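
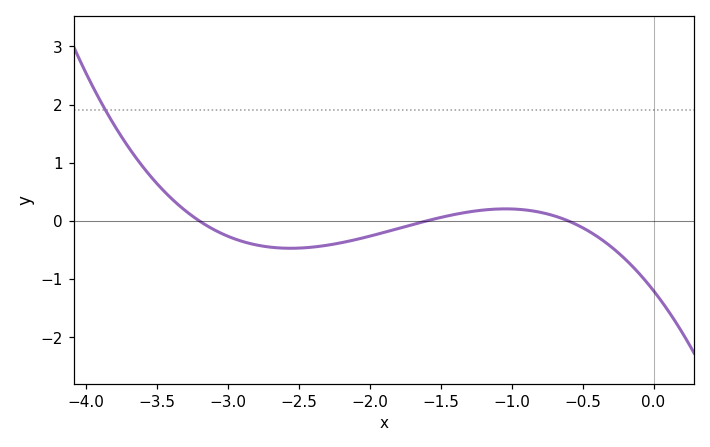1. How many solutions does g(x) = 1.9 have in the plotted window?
1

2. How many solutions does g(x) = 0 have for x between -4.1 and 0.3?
3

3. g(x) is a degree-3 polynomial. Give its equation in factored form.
y = -0.39(x + 3.2)(x + 1.6)(x + 0.6)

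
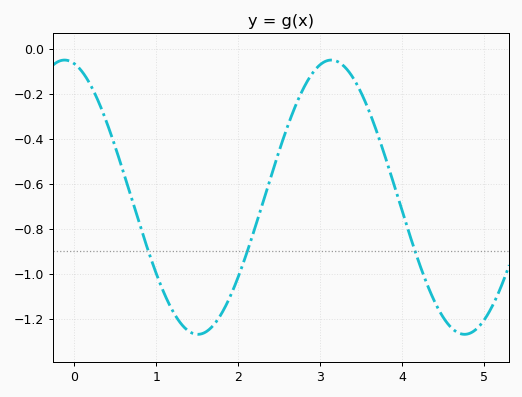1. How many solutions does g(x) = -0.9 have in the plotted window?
3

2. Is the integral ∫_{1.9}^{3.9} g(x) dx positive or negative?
negative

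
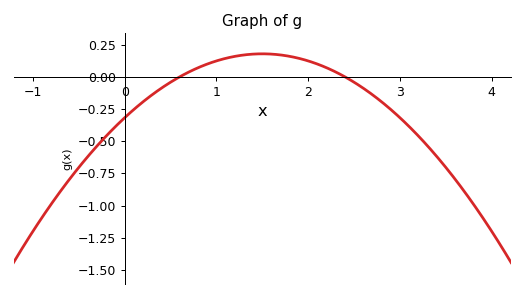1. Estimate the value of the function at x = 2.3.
0.037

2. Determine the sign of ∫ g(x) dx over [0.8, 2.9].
positive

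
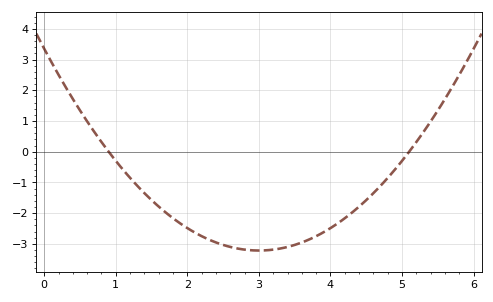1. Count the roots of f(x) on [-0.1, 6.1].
2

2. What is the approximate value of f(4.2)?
-2.2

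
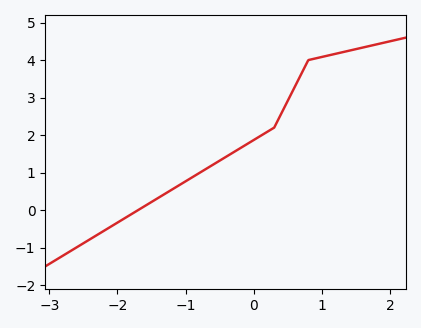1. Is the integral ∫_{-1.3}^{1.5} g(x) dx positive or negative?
positive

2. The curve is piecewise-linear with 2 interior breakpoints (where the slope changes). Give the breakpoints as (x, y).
(0.3, 2.2); (0.8, 4)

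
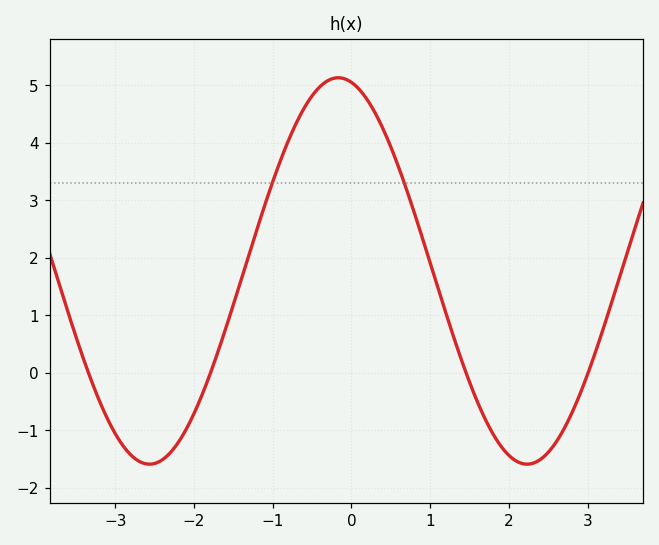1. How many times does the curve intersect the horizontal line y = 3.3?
2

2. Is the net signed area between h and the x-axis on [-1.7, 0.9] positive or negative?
positive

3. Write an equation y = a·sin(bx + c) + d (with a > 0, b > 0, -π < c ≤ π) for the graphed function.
y = 3.36sin(1.31x + 1.79) + 1.77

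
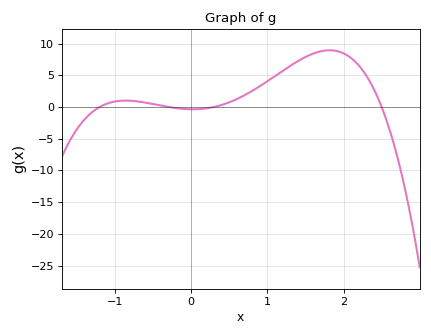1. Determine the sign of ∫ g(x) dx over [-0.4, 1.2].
positive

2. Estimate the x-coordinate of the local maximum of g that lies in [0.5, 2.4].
1.8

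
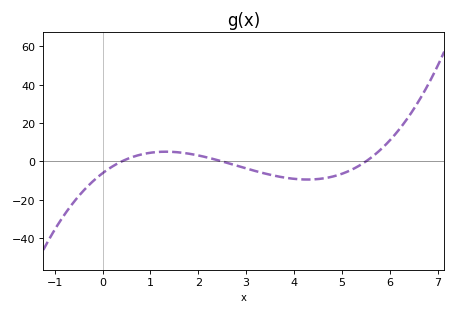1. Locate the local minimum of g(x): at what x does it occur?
4.28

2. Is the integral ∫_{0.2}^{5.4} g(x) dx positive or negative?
negative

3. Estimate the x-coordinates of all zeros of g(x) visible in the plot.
0.4, 2.5, 5.5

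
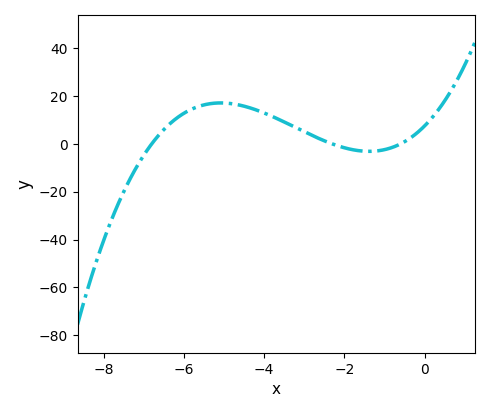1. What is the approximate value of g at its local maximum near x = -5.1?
18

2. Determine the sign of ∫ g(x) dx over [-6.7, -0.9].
positive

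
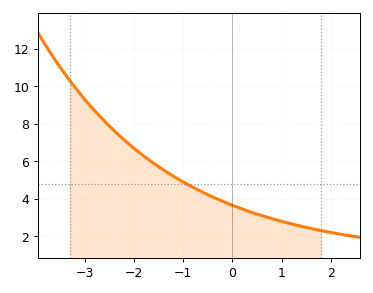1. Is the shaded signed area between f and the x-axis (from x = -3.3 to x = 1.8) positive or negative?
positive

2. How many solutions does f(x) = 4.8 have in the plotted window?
1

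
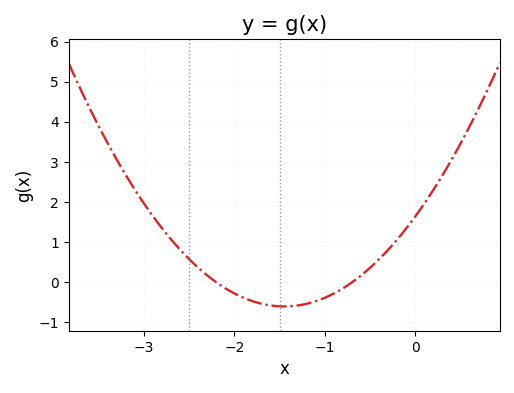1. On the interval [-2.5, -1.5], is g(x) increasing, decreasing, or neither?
decreasing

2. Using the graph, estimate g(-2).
-0.3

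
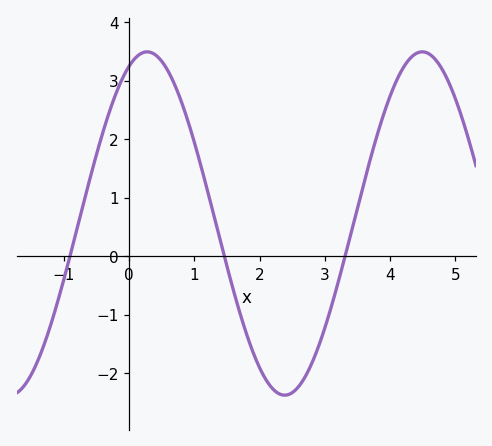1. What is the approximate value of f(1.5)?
-0.2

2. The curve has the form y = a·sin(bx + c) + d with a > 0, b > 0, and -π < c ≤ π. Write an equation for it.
y = 2.93sin(1.5x + 1.2) + 0.56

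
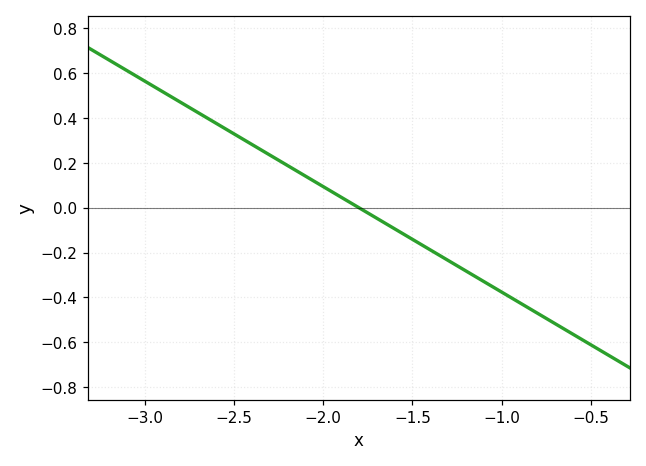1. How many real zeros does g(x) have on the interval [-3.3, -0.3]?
1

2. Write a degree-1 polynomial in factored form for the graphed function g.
y = -0.47(x + 1.8)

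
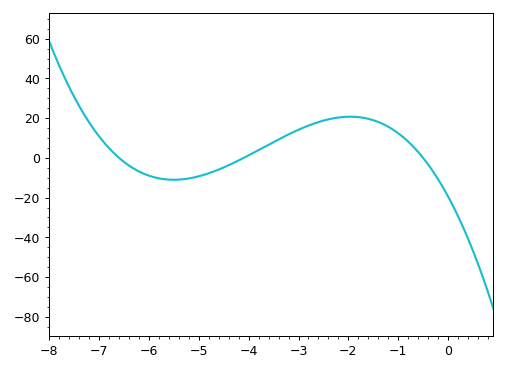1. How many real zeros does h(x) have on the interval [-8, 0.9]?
3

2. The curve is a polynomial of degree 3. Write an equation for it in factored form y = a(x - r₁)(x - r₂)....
y = -1.43(x + 6.6)(x + 4.1)(x + 0.5)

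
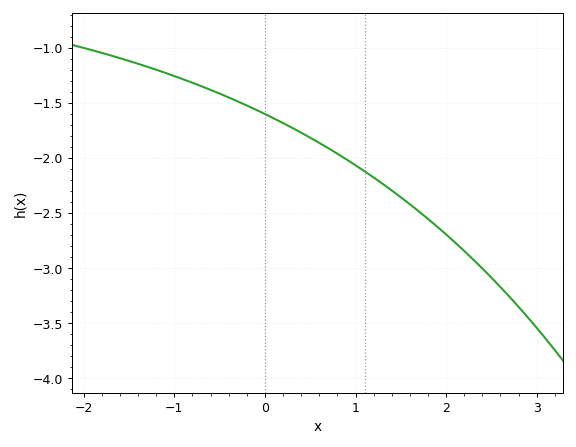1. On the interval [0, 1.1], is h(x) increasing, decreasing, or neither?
decreasing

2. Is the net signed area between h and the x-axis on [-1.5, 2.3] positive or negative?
negative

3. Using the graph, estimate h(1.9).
-2.6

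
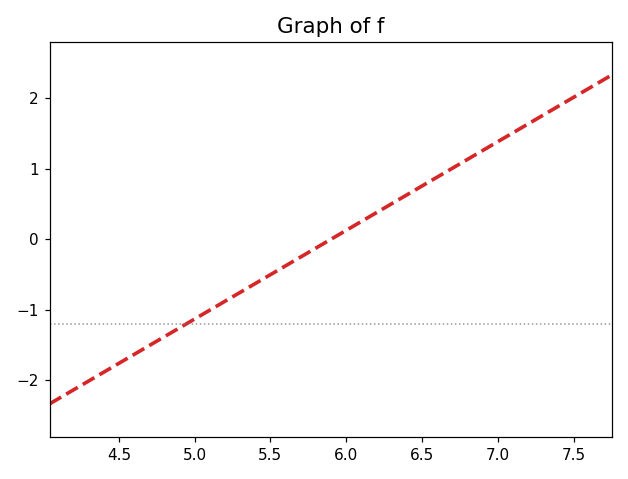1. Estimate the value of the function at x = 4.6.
-1.6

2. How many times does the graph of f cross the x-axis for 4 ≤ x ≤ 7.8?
1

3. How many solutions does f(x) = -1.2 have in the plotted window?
1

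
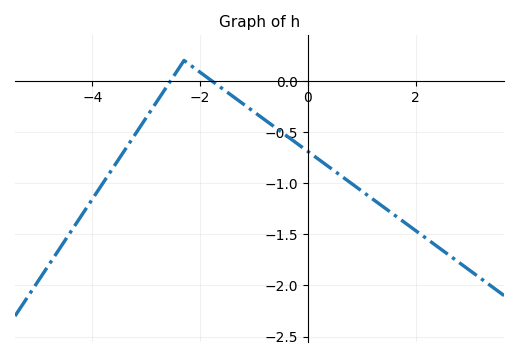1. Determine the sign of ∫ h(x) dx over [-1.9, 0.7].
negative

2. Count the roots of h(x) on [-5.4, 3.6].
2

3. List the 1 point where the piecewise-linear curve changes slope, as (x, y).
(-2.3, 0.2)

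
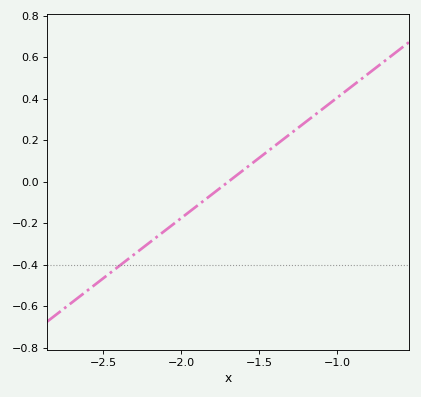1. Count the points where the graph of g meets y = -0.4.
1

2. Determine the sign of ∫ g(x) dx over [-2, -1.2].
positive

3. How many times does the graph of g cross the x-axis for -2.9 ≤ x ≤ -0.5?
1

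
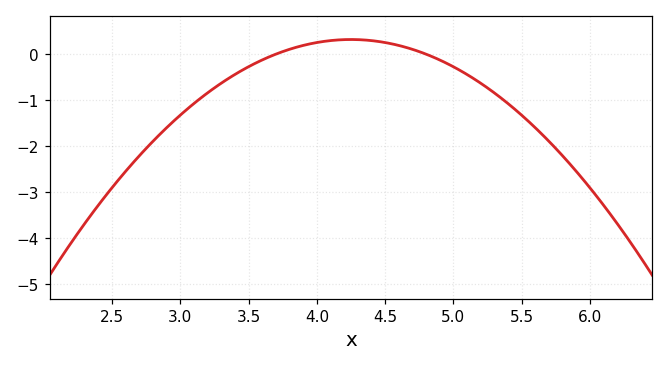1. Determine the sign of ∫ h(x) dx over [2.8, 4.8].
negative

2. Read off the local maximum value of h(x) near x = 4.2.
0.318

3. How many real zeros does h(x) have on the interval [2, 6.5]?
2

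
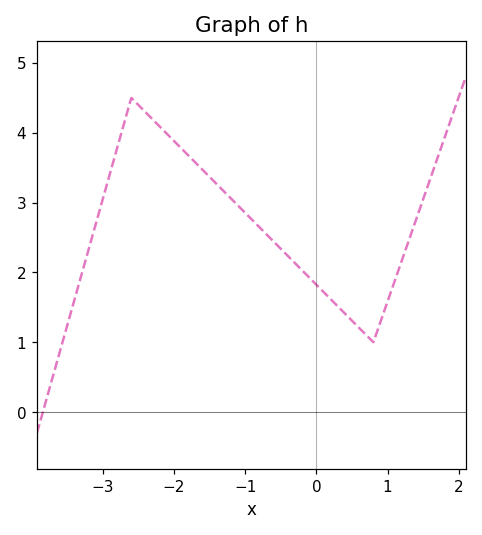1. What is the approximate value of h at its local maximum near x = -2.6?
4.5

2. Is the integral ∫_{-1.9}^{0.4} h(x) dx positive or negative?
positive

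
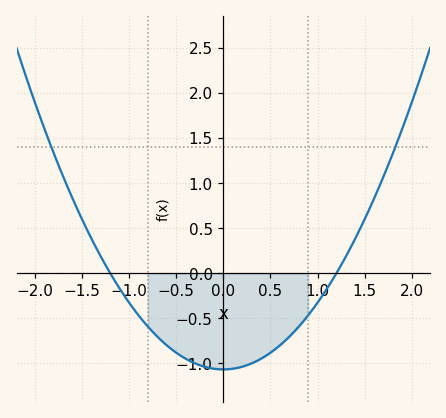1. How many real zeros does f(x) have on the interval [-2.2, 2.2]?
2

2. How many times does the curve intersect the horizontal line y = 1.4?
2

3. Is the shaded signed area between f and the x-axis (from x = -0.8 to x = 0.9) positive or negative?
negative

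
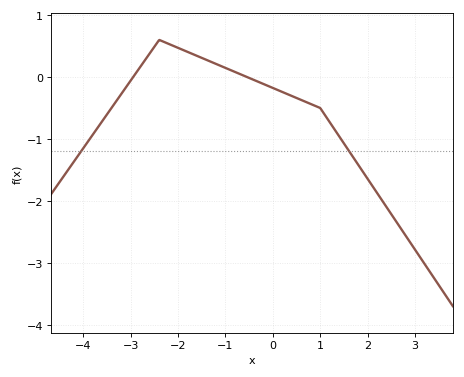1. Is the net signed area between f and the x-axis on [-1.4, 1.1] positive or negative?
negative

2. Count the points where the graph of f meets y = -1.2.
2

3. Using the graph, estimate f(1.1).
-0.614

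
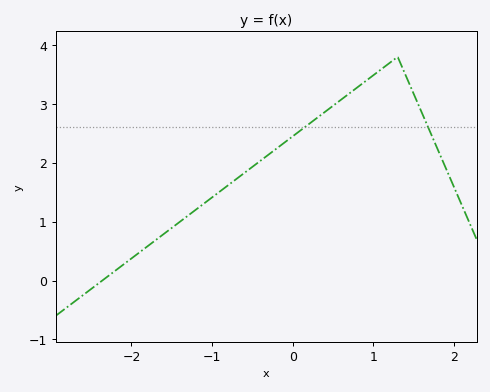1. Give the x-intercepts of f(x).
-2.4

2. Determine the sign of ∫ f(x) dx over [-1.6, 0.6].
positive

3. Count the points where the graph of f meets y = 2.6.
2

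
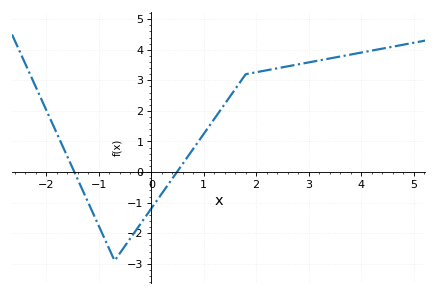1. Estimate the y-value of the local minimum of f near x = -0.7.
-2.9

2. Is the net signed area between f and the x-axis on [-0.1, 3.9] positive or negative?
positive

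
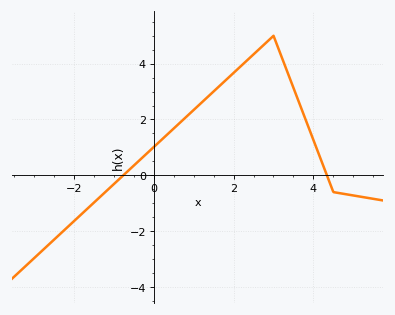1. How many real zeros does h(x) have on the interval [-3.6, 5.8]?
2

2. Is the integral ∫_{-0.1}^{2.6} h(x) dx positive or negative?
positive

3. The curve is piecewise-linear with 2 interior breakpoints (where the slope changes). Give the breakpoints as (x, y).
(3, 5); (4.5, -0.6)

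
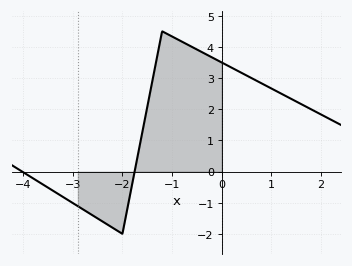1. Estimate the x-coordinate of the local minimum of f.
-2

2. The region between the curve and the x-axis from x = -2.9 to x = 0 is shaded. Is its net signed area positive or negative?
positive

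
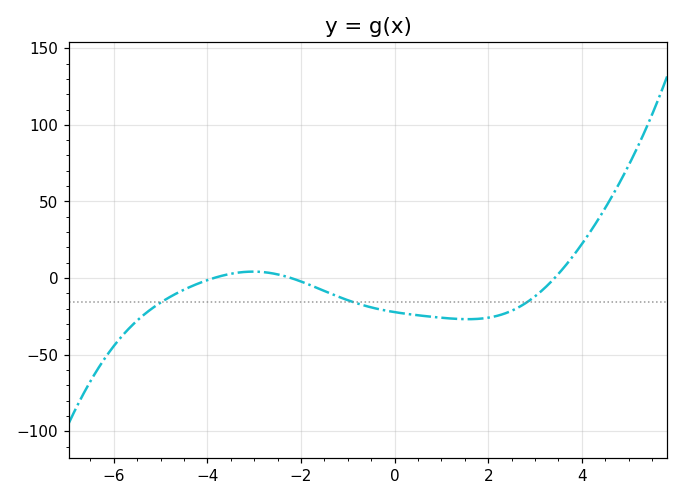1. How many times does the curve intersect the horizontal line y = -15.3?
3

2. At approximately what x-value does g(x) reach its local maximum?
-3.02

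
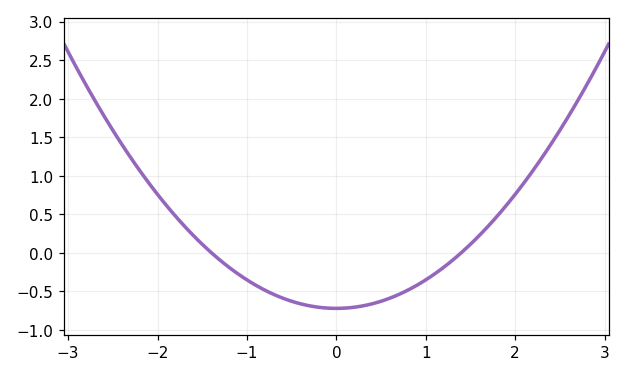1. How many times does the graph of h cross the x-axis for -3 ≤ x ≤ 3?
2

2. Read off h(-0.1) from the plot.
-0.721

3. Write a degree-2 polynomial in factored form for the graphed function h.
y = 0.37(x + 1.4)(x - 1.4)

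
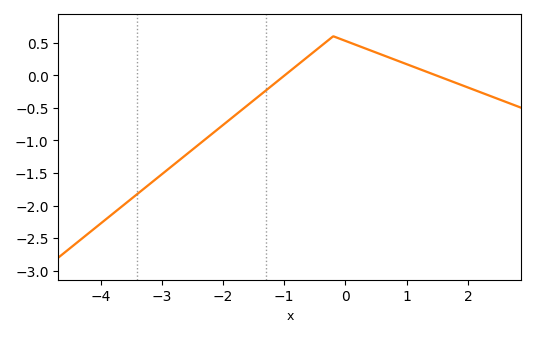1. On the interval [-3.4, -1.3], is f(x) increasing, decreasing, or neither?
increasing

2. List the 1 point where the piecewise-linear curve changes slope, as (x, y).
(-0.2, 0.6)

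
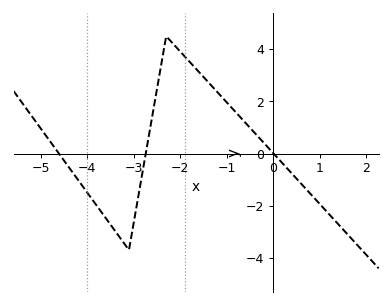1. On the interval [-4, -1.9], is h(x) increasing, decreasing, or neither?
neither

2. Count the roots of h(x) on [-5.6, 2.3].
3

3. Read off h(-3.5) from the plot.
-2.72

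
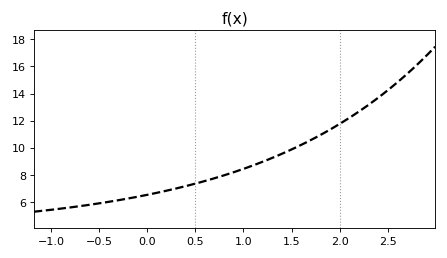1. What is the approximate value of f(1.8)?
11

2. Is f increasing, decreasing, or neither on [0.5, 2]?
increasing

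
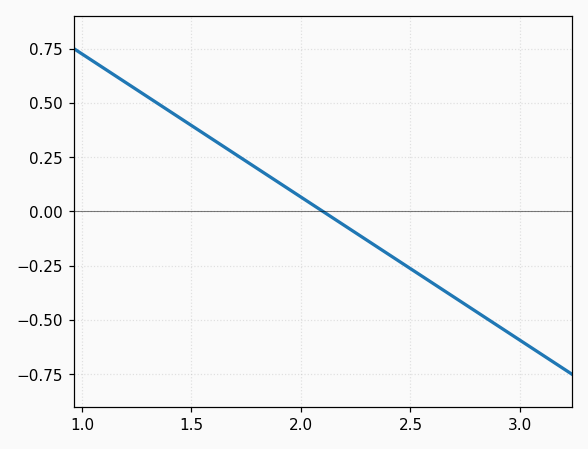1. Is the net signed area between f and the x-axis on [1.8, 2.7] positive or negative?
negative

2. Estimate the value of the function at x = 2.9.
-0.52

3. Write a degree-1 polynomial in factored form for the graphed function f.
y = -0.66(x - 2.1)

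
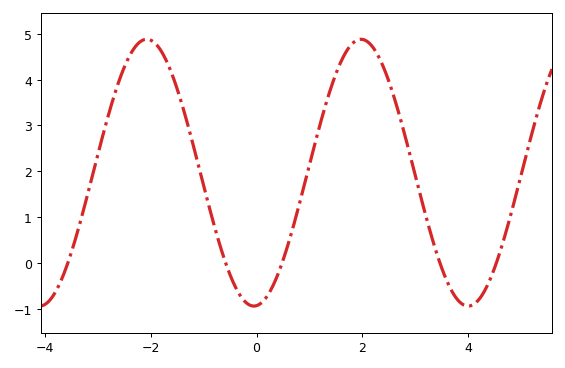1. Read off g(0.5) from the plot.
0.059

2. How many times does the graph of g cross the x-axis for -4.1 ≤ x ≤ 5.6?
5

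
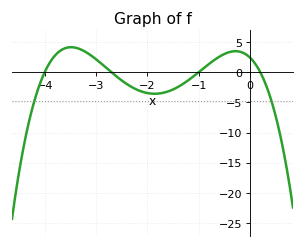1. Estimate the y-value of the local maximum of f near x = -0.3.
3.48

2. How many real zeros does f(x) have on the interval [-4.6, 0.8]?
4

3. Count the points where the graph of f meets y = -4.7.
2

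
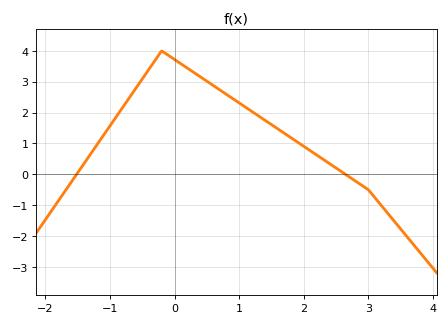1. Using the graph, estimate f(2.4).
0.3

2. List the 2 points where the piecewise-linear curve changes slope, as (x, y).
(-0.2, 4); (3, -0.5)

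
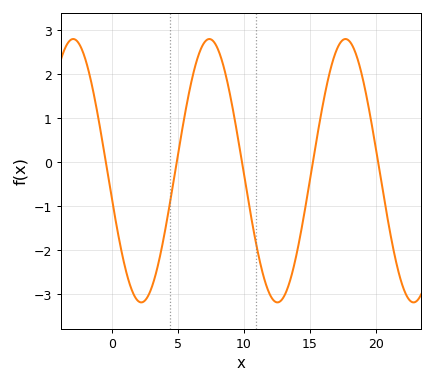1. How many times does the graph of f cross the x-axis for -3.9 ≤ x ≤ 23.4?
5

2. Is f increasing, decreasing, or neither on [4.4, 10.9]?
neither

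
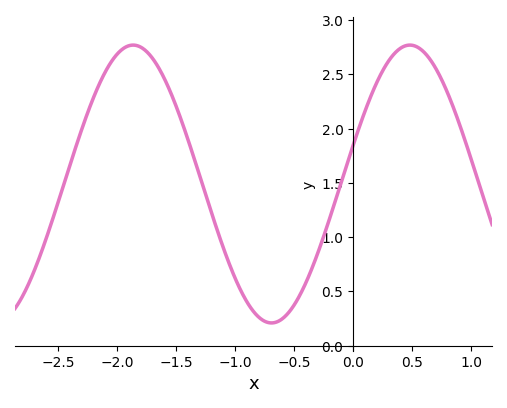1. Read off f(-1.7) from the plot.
2.65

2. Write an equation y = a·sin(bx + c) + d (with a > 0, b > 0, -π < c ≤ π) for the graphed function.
y = 1.28sin(2.68x + 0.282) + 1.49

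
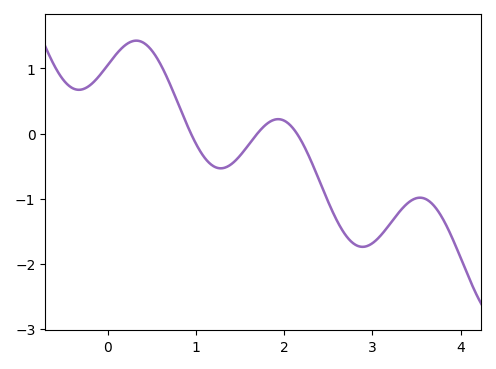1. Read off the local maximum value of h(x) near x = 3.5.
-0.983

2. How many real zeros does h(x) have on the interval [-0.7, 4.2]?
3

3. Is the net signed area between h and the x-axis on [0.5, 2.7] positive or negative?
negative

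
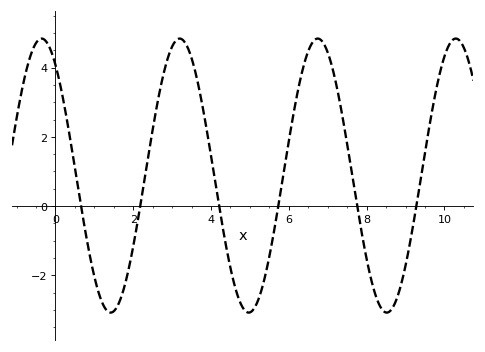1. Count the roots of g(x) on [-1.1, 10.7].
6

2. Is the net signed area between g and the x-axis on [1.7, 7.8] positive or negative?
positive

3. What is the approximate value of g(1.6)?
-2.8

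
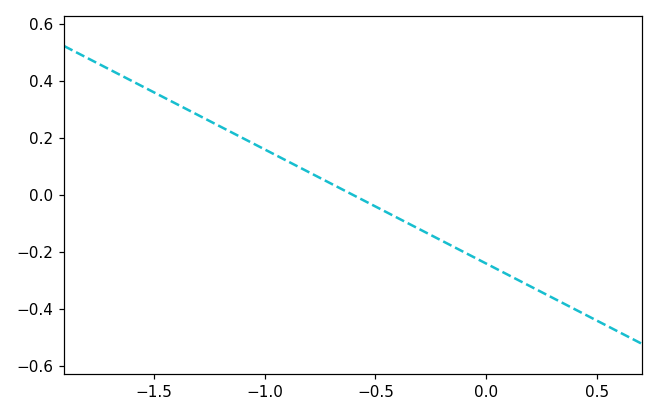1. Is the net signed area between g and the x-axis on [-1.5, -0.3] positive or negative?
positive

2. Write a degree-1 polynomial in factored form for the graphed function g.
y = -0.4(x + 0.6)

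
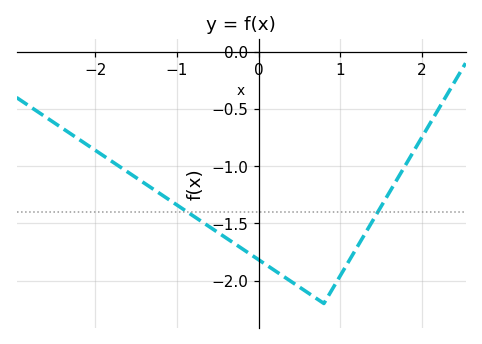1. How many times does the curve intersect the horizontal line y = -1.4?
2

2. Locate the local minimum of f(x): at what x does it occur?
0.8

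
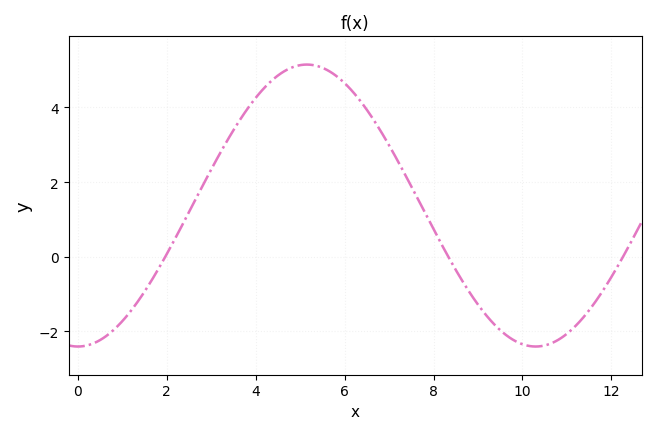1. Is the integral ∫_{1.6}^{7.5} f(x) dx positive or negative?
positive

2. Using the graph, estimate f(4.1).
4.4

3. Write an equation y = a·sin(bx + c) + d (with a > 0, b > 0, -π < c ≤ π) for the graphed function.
y = 3.78sin(0.61x - 1.57) + 1.37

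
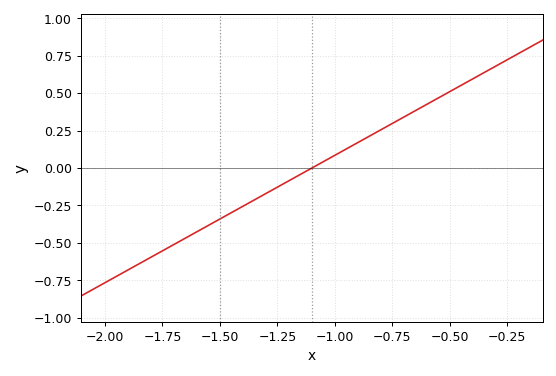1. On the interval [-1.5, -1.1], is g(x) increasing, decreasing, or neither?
increasing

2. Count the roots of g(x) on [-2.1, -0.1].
1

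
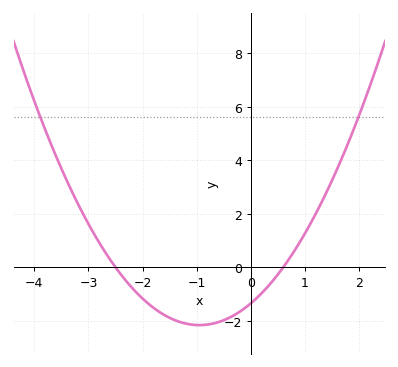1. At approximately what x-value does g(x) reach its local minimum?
-1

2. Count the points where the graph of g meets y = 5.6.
2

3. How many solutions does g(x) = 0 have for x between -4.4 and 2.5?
2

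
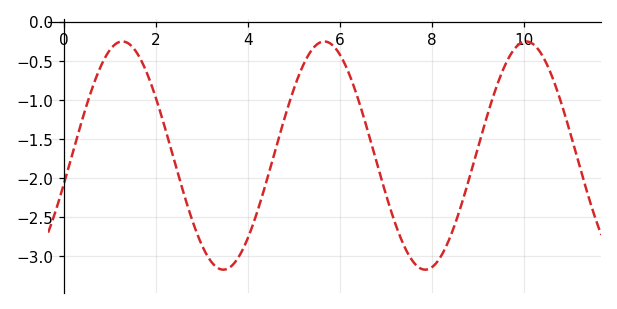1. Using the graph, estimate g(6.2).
-0.663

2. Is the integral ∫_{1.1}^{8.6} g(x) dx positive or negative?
negative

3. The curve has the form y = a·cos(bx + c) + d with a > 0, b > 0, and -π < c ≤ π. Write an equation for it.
y = 1.46cos(1.43x - 1.81) - 1.71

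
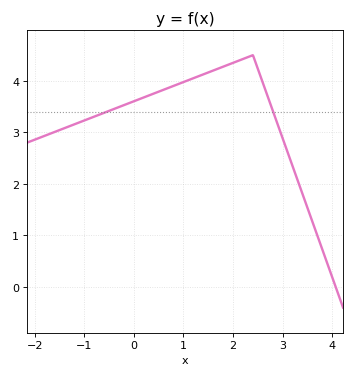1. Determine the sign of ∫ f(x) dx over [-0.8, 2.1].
positive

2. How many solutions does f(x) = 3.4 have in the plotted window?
2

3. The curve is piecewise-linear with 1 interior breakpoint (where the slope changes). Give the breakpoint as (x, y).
(2.4, 4.5)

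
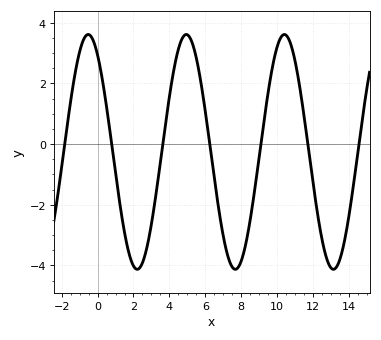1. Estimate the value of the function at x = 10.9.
3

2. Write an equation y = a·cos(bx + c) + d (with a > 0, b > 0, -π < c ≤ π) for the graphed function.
y = 3.87cos(1.15x + 0.602) - 0.26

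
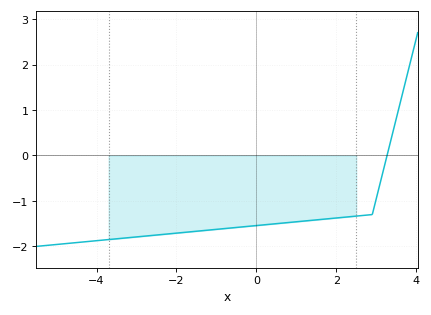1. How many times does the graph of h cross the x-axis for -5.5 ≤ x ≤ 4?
1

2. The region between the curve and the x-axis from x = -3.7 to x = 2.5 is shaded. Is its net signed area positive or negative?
negative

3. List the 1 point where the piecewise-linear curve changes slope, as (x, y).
(2.9, -1.3)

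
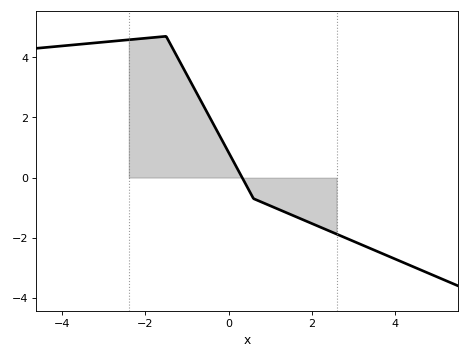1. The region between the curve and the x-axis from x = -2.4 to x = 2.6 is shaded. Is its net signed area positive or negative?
positive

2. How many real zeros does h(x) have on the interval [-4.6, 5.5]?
1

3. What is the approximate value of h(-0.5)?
2.2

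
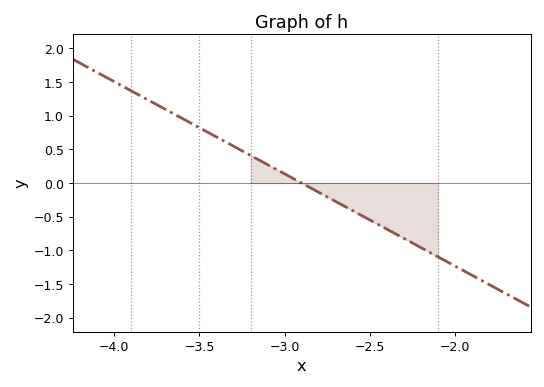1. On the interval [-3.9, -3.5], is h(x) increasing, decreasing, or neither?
decreasing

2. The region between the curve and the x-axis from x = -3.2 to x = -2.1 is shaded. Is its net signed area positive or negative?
negative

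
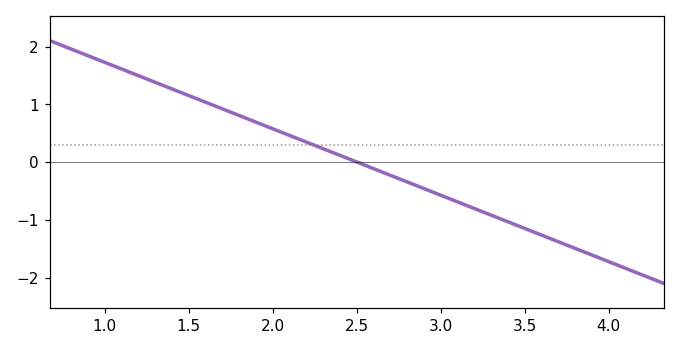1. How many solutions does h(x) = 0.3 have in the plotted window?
1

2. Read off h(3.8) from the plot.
-1.5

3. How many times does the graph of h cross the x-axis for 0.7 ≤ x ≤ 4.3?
1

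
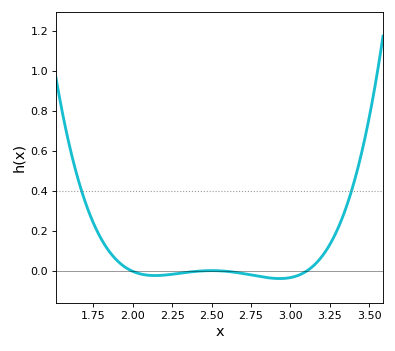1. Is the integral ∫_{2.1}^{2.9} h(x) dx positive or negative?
negative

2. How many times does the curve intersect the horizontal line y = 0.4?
2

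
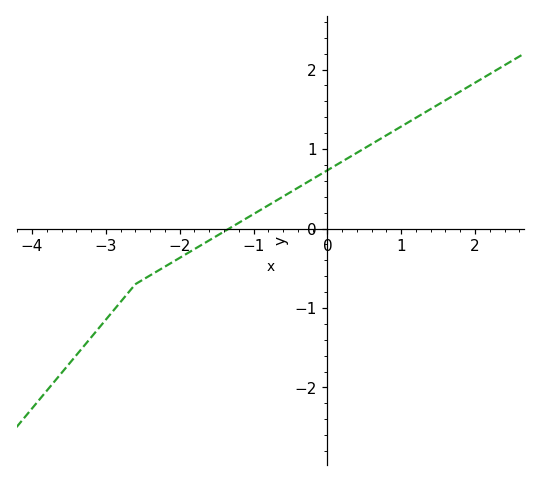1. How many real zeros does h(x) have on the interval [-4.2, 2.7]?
1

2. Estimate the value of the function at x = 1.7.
1.67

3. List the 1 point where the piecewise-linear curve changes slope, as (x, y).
(-2.6, -0.7)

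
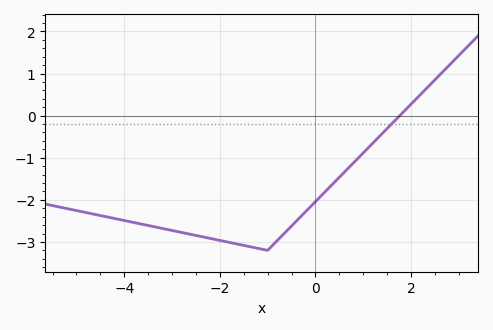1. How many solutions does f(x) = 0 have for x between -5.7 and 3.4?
1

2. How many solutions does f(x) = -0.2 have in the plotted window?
1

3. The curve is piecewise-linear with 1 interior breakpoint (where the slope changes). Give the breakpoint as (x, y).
(-1, -3.2)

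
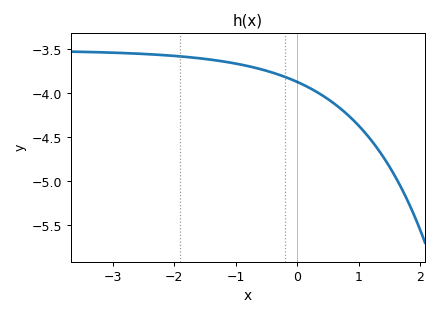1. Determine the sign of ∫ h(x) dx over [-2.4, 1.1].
negative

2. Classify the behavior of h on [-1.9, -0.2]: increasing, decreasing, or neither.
decreasing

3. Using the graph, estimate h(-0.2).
-3.8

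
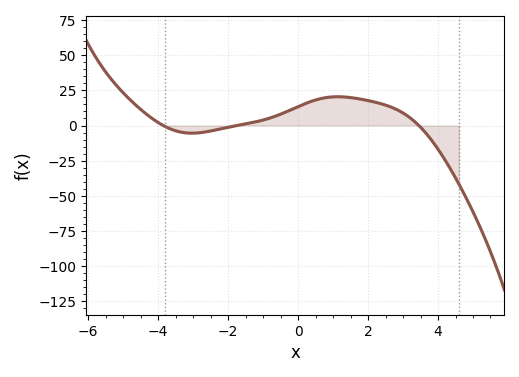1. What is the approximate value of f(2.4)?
15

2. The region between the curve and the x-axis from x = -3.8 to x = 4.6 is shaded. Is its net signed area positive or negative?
positive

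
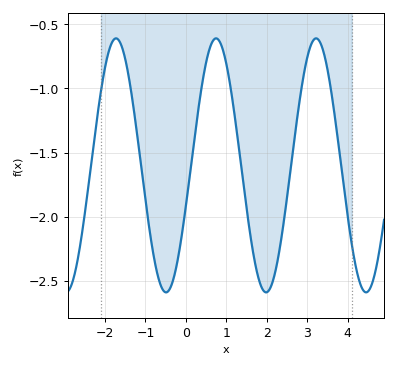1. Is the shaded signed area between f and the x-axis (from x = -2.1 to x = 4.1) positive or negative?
negative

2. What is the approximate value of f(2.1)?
-2.55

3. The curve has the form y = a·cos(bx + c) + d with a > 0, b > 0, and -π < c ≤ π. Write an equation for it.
y = 0.99cos(2.54x - 1.89) - 1.6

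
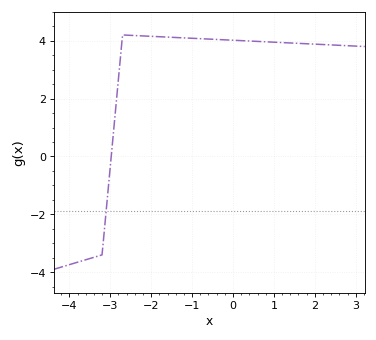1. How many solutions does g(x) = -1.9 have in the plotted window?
1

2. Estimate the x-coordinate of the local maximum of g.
-2.7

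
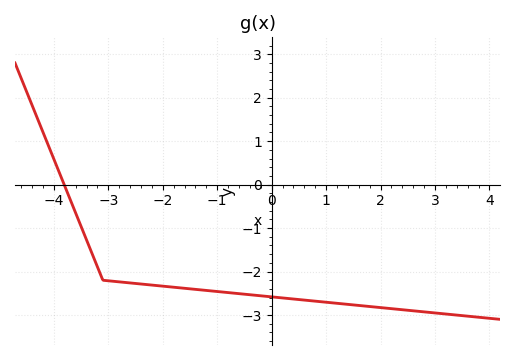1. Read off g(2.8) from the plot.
-2.93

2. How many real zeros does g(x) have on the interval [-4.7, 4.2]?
1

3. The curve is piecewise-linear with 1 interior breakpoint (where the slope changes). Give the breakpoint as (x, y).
(-3.1, -2.2)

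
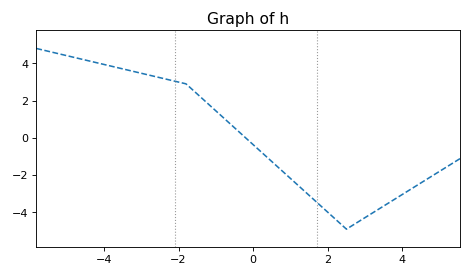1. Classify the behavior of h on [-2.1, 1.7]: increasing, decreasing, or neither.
decreasing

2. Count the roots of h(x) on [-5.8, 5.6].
1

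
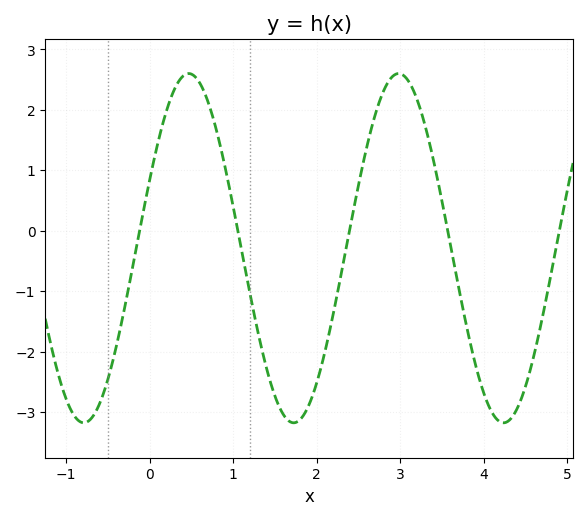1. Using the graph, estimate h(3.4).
1.2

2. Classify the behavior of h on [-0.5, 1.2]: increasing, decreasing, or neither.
neither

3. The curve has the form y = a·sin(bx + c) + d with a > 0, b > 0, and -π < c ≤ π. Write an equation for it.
y = 2.89sin(2.5x + 0.4) - 0.29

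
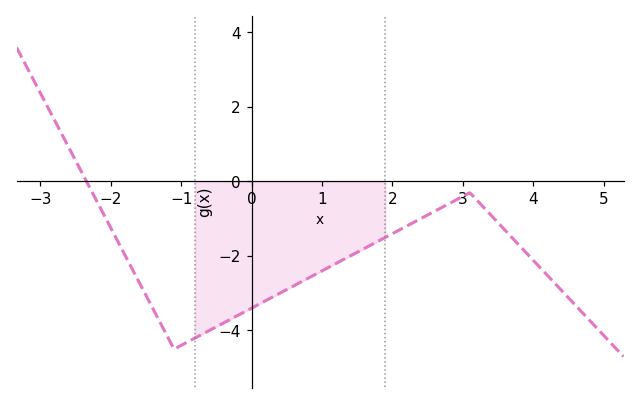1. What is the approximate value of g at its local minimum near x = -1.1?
-4.5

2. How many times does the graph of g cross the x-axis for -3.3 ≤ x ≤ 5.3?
1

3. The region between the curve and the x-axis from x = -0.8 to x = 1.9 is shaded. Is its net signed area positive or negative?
negative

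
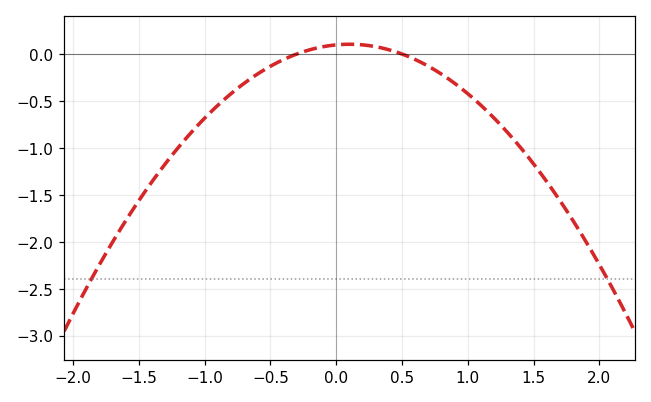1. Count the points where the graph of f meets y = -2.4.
2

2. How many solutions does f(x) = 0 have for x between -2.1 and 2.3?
2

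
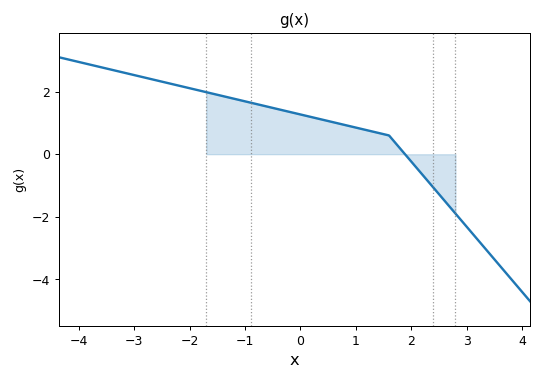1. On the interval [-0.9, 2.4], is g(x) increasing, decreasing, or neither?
decreasing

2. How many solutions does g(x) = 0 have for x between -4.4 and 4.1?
1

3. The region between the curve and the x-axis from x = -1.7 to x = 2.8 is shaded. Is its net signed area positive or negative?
positive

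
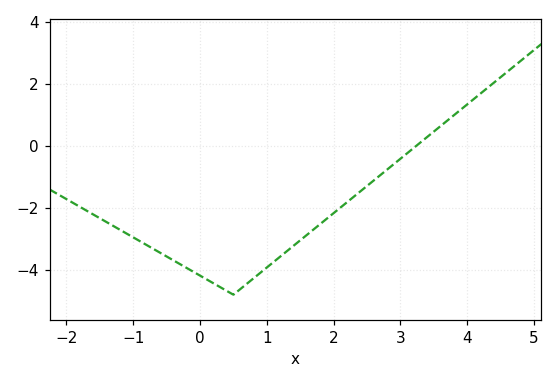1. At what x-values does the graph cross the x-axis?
3.2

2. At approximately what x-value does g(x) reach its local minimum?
0.5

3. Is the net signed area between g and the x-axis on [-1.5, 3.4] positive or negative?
negative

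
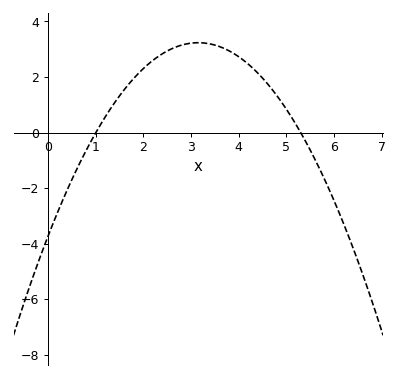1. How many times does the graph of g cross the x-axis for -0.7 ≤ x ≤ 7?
2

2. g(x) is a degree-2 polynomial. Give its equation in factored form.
y = -0.7(x - 1)(x - 5.3)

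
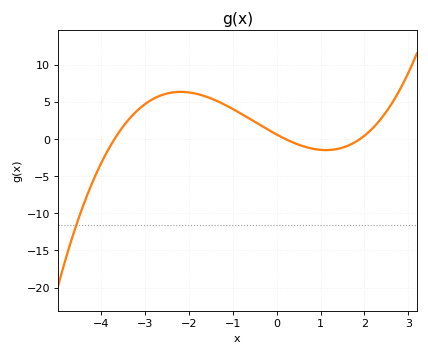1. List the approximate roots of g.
-3.6, 0.2, 1.8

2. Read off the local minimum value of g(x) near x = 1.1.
-1.5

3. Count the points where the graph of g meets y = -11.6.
1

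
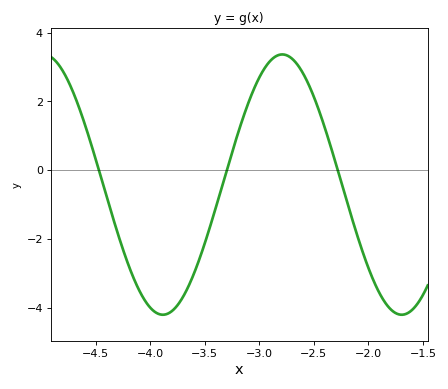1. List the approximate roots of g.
-4.45, -3.3, -2.3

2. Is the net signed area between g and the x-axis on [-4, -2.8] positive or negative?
negative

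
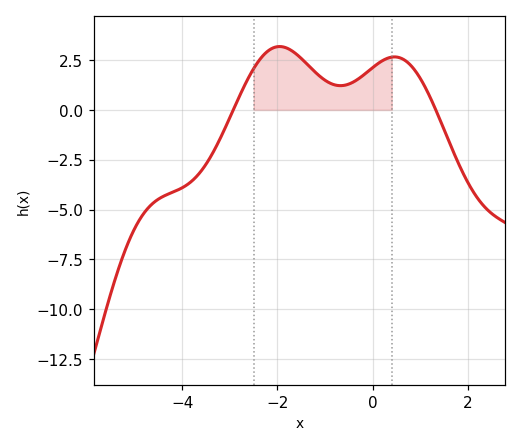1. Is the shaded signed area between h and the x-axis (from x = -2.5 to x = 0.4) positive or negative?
positive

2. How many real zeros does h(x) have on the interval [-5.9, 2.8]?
2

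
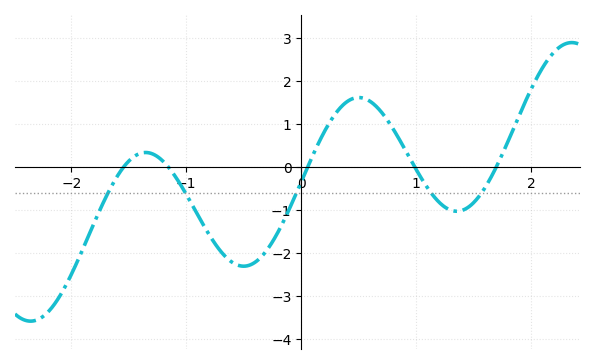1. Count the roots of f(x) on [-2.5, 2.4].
5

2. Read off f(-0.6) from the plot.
-2.22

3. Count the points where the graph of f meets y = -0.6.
5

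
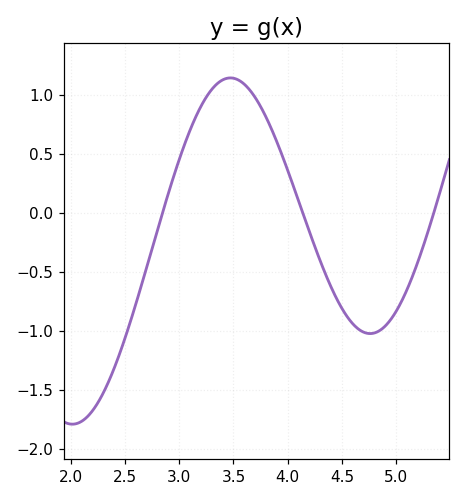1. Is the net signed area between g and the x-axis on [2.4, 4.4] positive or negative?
positive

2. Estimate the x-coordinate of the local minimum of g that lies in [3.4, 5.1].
4.76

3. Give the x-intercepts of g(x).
2.85, 4.14, 5.35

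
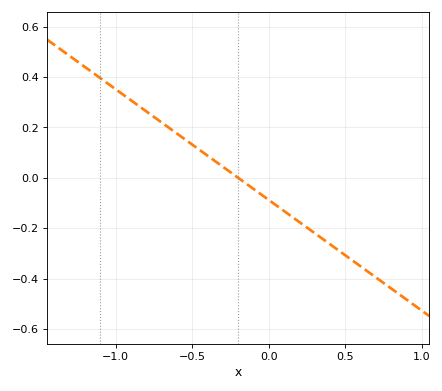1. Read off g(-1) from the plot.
0.352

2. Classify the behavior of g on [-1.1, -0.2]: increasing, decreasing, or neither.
decreasing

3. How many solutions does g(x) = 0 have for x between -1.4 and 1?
1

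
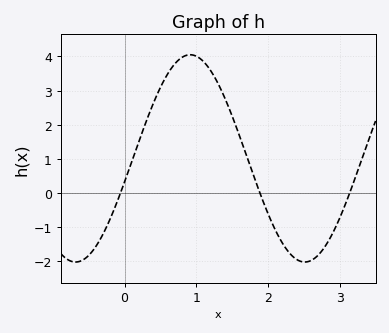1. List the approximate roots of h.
-0.1, 1.9, 3.1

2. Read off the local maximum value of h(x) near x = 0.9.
4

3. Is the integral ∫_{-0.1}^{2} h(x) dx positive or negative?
positive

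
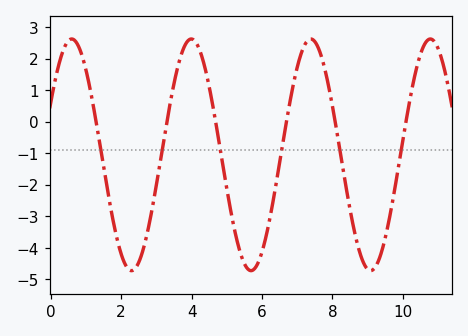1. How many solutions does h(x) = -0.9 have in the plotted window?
6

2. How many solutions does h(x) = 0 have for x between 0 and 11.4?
6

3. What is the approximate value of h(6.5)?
-1.31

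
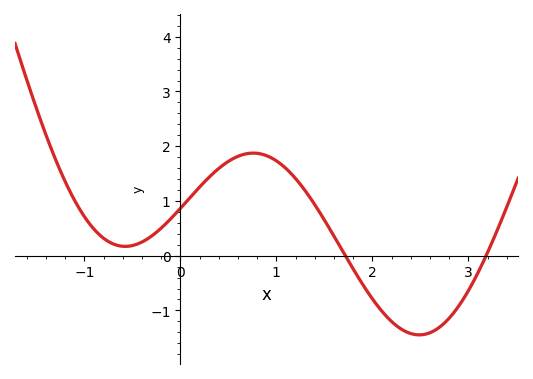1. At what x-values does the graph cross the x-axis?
1.7, 3.2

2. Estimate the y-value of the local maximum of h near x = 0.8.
1.9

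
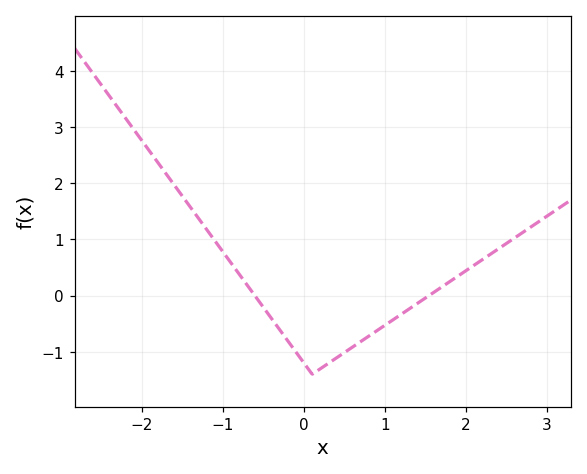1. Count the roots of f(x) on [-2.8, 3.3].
2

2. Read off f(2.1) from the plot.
0.5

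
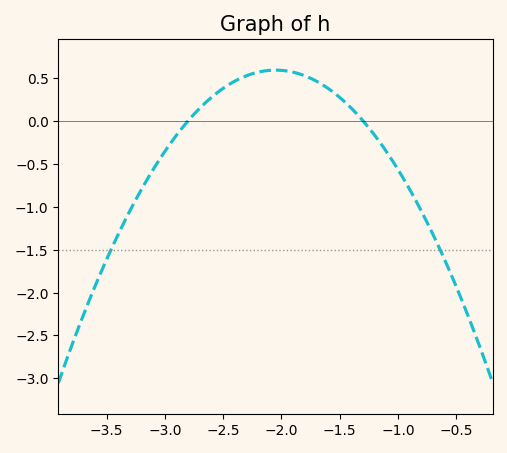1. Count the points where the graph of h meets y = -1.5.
2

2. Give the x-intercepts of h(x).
-2.8, -1.3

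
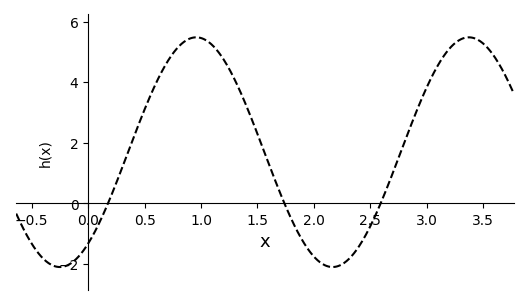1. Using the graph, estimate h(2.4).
-1.42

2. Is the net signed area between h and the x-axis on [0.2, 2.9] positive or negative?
positive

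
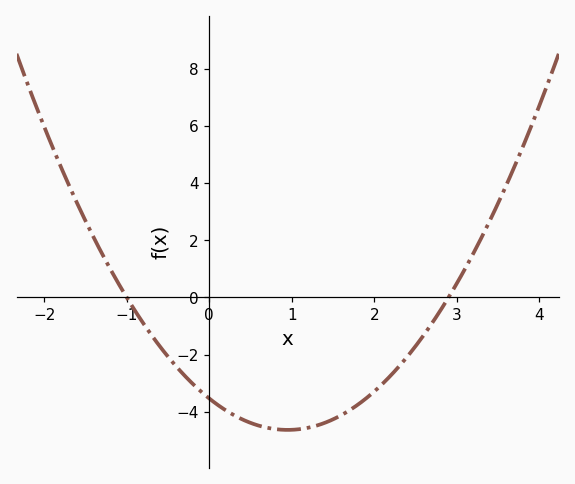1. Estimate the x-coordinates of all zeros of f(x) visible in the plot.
-1, 2.9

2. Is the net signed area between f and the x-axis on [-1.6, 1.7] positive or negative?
negative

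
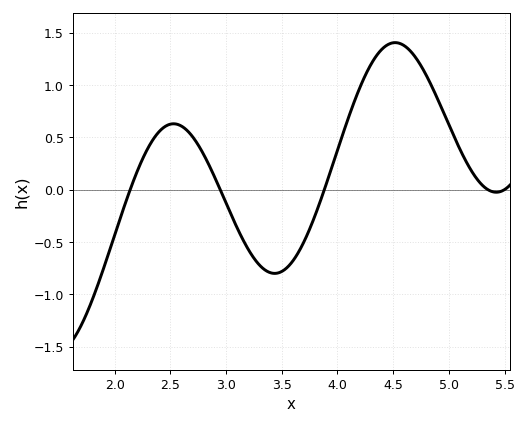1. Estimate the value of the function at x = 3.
-0.128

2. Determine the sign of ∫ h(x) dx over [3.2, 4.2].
negative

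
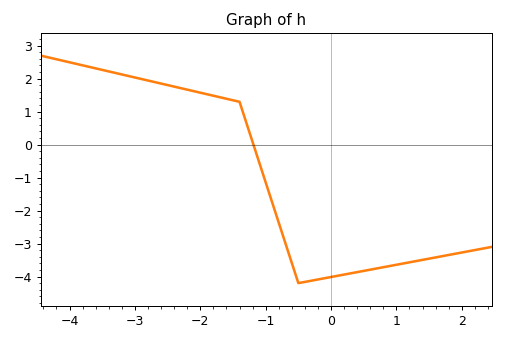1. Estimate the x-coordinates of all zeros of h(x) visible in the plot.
-1.19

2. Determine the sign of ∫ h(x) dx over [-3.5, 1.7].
negative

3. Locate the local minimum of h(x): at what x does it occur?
-0.497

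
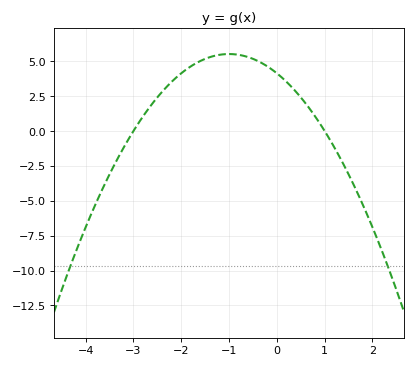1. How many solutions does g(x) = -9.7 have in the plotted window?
2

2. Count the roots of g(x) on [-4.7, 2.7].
2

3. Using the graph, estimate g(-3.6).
-4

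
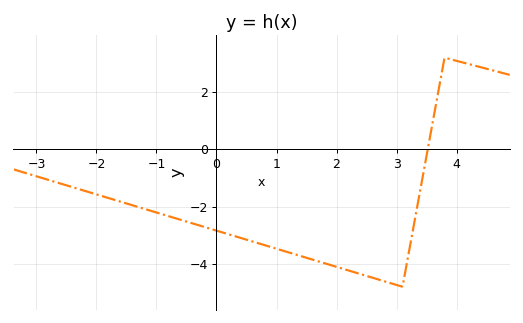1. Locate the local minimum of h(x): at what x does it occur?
3.1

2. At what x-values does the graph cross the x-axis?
3.52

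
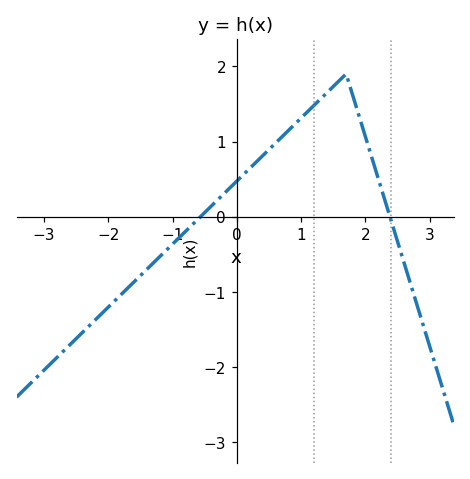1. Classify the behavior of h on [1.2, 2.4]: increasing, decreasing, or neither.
neither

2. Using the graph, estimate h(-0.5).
0.1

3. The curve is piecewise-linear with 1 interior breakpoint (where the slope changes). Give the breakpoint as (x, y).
(1.7, 1.9)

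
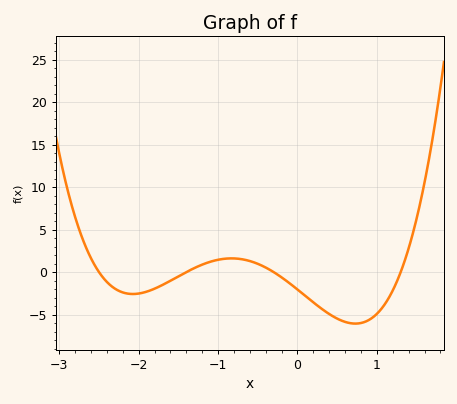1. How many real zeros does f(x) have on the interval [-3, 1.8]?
4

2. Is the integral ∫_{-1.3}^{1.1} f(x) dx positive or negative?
negative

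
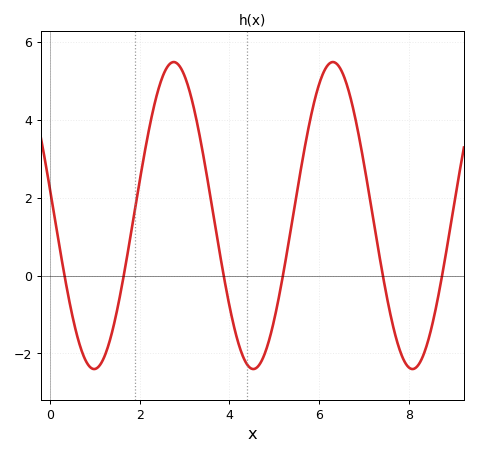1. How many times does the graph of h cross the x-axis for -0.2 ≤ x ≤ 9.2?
6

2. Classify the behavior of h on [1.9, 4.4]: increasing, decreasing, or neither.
neither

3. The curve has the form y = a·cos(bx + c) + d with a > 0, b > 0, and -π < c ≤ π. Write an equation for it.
y = 3.94cos(1.8x + 1.4) + 1.54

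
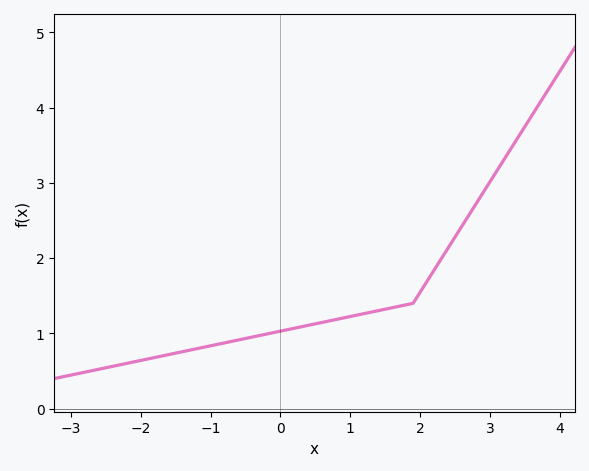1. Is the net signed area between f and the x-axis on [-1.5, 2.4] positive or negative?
positive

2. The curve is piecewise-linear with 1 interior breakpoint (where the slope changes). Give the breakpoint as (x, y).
(1.9, 1.4)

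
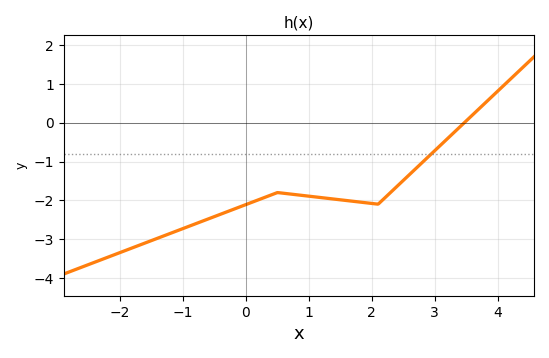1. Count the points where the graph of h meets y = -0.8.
1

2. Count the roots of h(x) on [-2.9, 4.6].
1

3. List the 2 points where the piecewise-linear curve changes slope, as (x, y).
(0.5, -1.8); (2.1, -2.1)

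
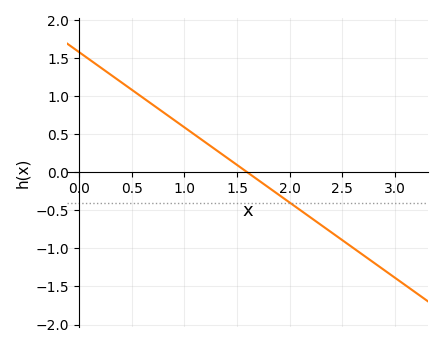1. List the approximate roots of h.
1.6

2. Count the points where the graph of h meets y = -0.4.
1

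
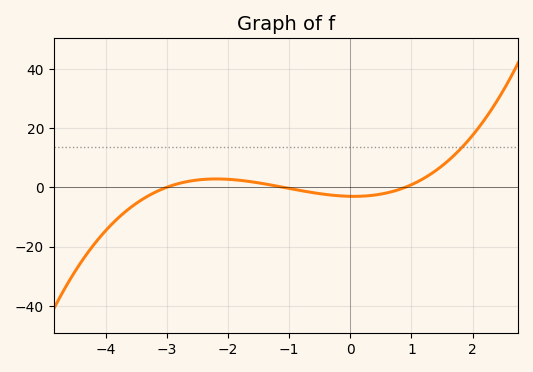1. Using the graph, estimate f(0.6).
-2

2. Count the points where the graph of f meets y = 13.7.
1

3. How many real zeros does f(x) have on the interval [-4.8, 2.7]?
3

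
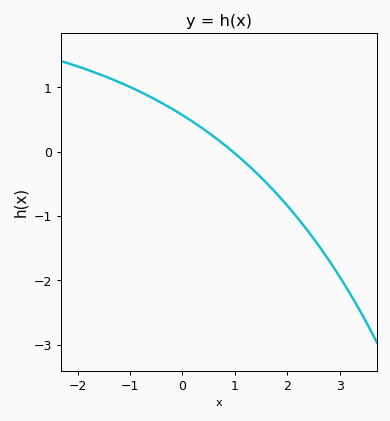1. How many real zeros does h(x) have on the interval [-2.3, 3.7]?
1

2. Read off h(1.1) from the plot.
-0.096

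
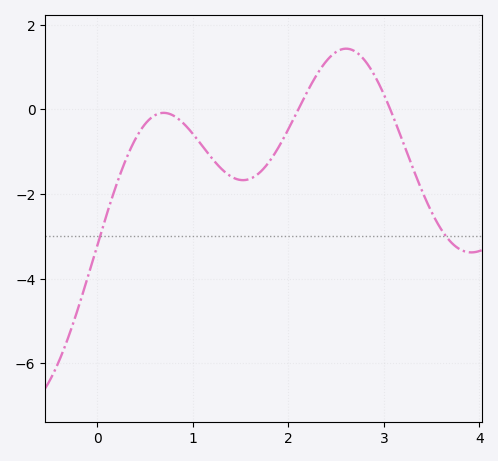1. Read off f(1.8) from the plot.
-1.2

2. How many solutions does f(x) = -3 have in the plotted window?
2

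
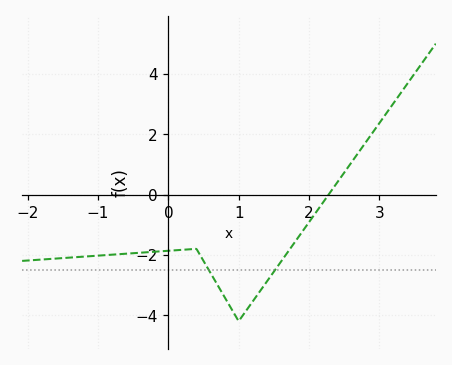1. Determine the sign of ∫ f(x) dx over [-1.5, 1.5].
negative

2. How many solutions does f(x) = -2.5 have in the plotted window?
2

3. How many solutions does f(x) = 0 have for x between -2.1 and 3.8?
1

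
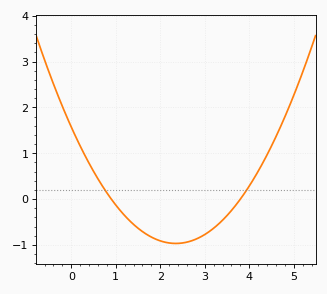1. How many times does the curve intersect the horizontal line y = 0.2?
2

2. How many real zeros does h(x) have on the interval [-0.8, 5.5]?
2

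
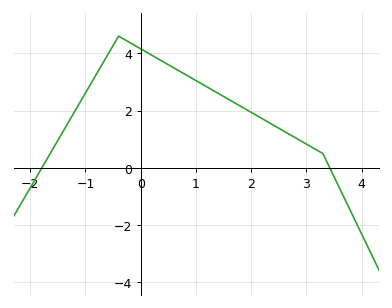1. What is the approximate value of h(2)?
2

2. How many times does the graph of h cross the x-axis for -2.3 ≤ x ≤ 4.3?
2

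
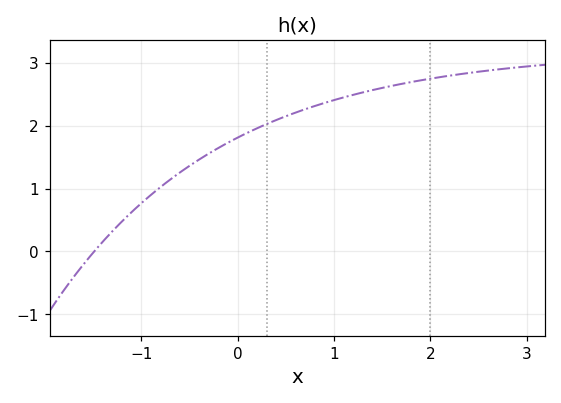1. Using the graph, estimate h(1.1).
2.4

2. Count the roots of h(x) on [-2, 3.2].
1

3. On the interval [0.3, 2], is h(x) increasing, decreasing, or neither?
increasing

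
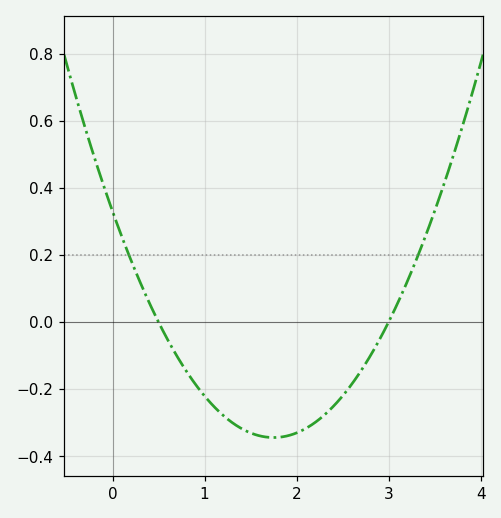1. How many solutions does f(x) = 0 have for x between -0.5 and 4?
2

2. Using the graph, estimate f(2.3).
-0.277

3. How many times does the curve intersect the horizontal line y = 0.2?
2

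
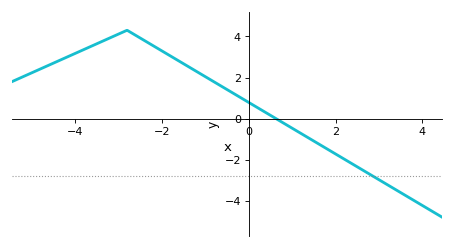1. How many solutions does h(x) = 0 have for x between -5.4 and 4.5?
1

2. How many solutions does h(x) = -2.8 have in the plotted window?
1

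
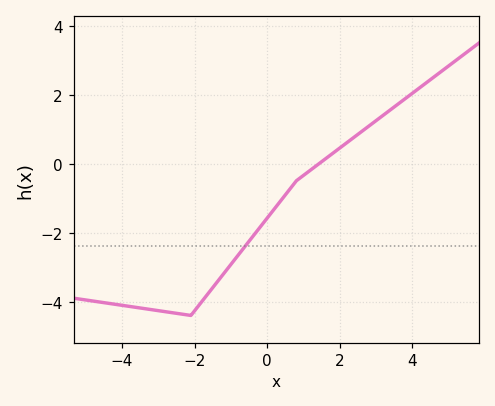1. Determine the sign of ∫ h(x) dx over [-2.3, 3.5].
negative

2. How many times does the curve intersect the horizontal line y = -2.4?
1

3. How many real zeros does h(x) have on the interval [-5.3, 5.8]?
1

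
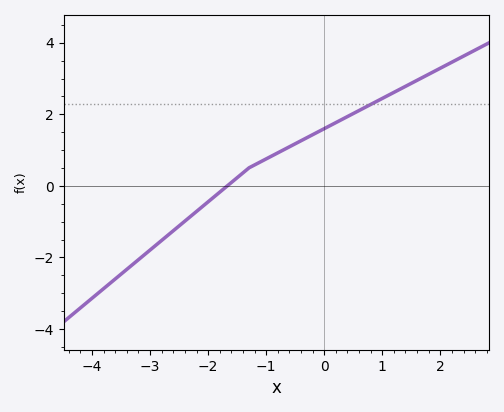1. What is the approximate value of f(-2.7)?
-1.39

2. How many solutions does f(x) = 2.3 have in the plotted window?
1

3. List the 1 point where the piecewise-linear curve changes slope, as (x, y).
(-1.3, 0.5)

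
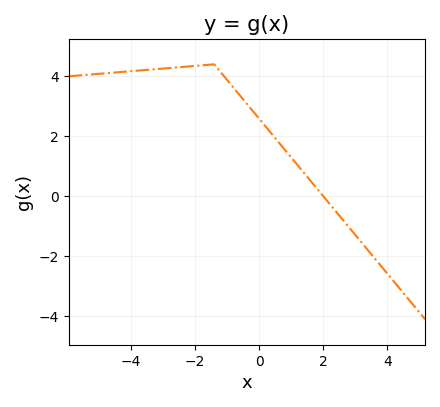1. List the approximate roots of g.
2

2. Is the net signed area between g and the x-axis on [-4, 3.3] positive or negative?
positive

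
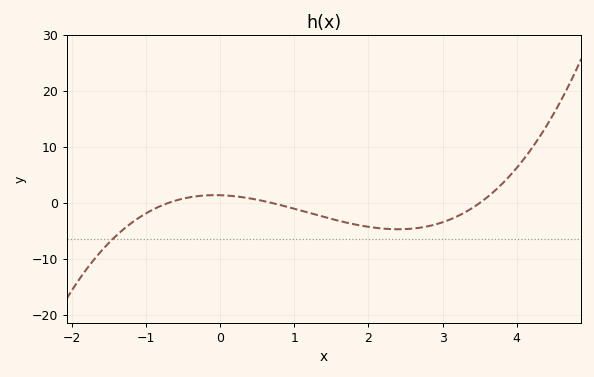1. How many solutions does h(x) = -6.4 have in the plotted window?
1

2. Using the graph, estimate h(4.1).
8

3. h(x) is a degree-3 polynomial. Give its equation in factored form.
y = 0.81(x + 0.7)(x - 0.7)(x - 3.5)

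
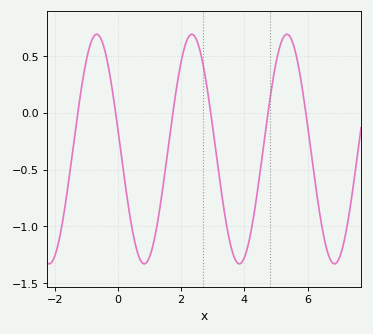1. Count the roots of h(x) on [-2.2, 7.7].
6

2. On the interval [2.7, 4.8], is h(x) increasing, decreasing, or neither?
neither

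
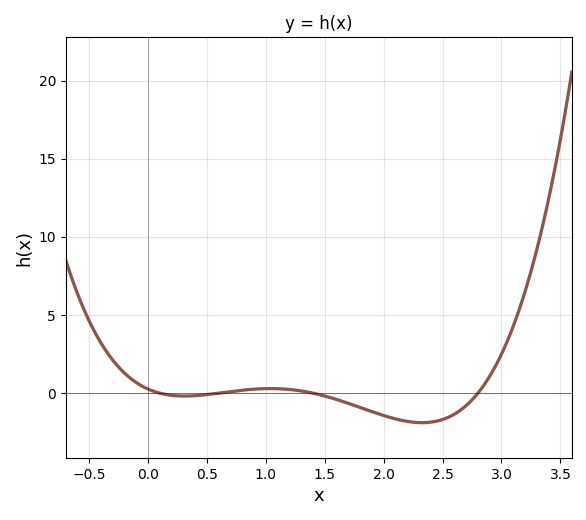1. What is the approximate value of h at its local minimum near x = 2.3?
-2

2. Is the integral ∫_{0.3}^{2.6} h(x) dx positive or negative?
negative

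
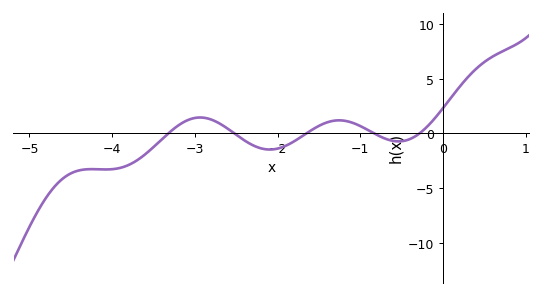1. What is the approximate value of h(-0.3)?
0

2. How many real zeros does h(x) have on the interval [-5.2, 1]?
5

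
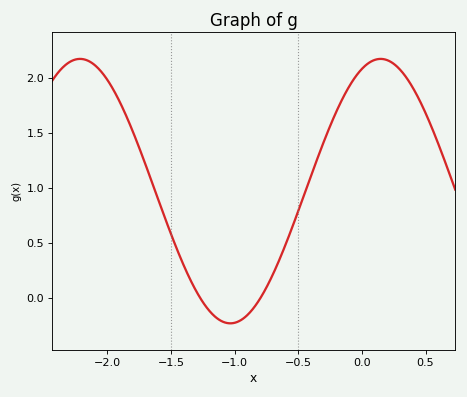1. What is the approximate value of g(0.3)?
2.05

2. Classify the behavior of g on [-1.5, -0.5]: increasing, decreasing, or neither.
neither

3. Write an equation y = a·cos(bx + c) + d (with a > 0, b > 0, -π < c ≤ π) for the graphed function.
y = 1.2cos(2.7x - 0.39) + 0.97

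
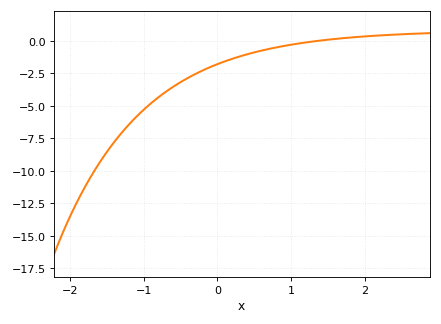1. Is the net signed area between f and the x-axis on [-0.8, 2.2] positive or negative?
negative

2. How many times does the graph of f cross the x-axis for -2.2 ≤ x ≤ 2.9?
1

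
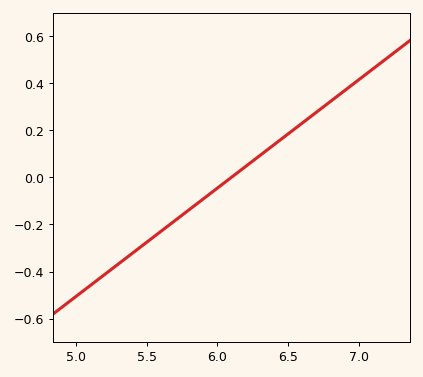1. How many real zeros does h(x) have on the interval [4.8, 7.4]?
1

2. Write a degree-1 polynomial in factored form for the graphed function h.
y = 0.46(x - 6.1)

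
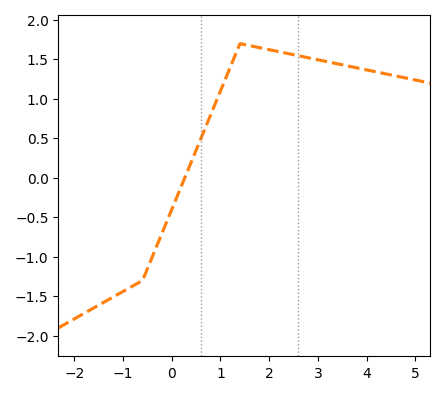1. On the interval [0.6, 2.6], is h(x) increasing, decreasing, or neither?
neither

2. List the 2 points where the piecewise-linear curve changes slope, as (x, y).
(-0.6, -1.3); (1.4, 1.7)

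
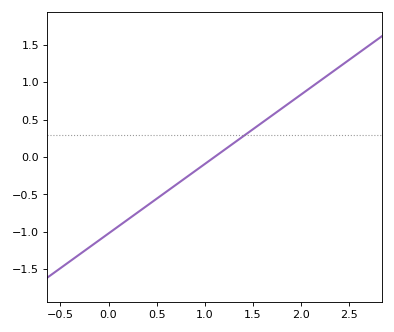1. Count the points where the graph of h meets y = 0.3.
1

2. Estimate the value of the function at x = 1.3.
0.2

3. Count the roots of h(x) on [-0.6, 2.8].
1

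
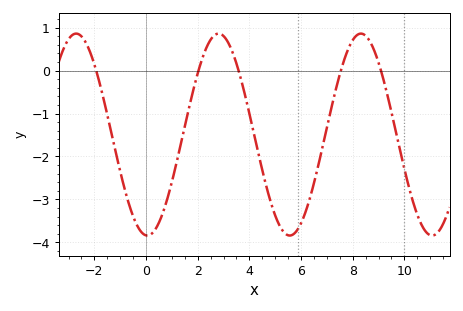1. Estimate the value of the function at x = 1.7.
-0.8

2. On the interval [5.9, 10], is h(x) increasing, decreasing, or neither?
neither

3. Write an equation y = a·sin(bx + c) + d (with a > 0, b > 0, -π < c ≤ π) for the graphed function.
y = 2.35sin(1.1x - 1.6) - 1.49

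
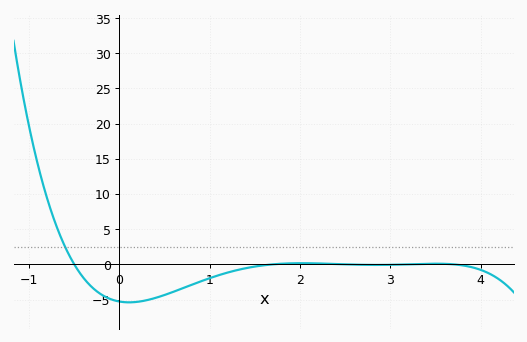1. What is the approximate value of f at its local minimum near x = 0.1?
-5.4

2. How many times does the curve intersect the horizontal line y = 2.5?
1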